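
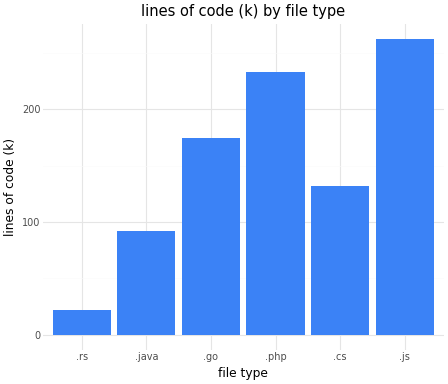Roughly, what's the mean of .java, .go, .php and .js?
≈ 194

(100 + 175 + 225 + 275) / 4 ≈ 194.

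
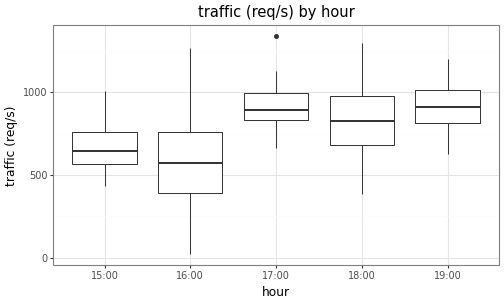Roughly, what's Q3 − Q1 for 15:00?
Q3 ≈ 750, Q1 ≈ 550; IQR ≈ 200.

≈ 200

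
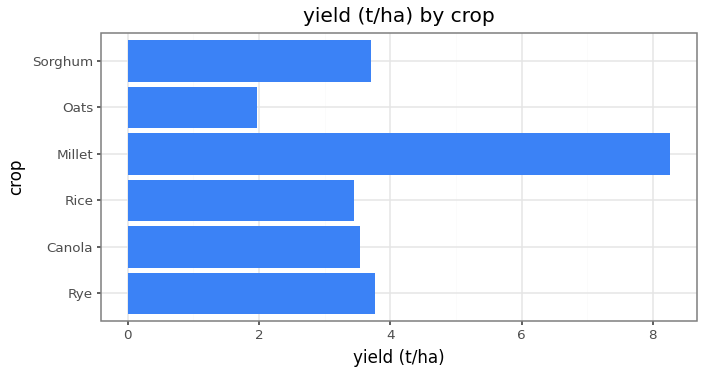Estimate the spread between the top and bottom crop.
Max Millet ≈ 8, min Oats ≈ 2; range ≈ 6.

≈ 6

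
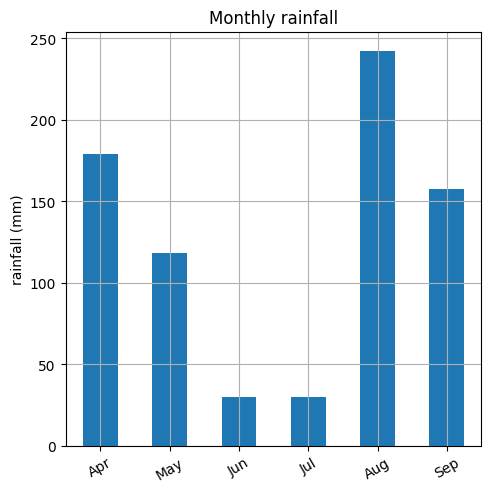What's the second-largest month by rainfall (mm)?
Apr

Top 3: Aug ≈ 250, Apr ≈ 175, Sep ≈ 150.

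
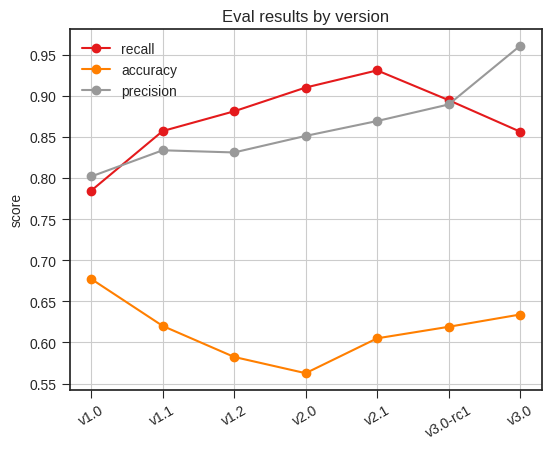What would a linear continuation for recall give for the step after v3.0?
≈ 0.8

Last three: 0.95, 0.90, 0.85 → slope ≈ -0.05/step → next ≈ 0.8.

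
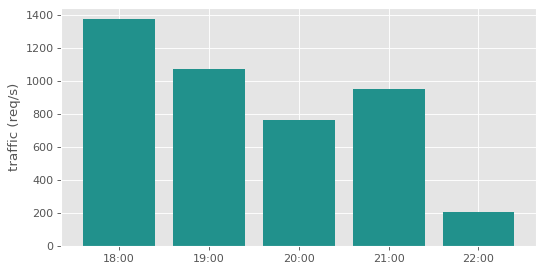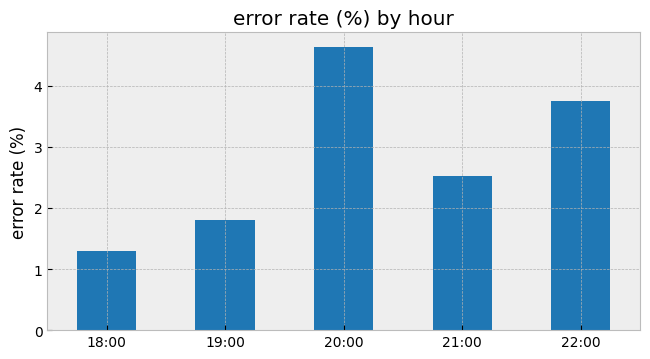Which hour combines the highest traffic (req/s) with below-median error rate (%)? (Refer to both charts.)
18:00

Chart 2 median error rate (%) ≈ 2.5; below-median hours: 18:00, 19:00. Among those, 18:00 has the highest traffic (req/s) (≈ 1400).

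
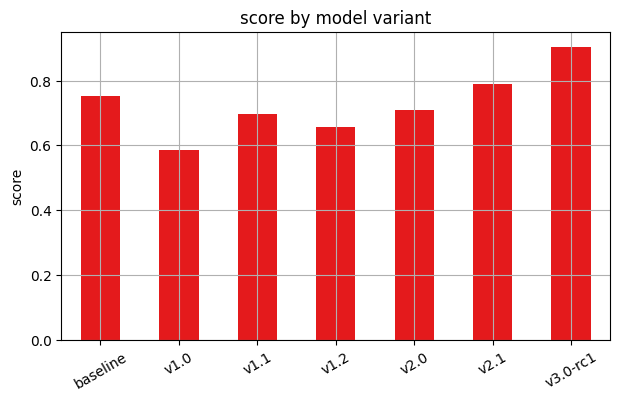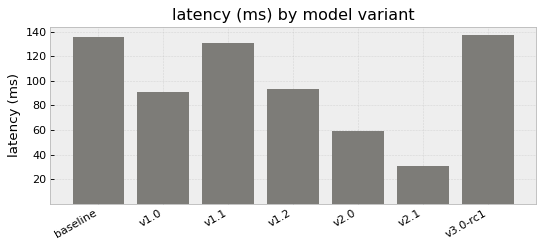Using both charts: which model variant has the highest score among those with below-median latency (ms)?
Chart 2 median latency (ms) ≈ 100; below-median model variants: v1.0, v2.0, v2.1. Among those, v2.1 has the highest score (≈ 0.8).

v2.1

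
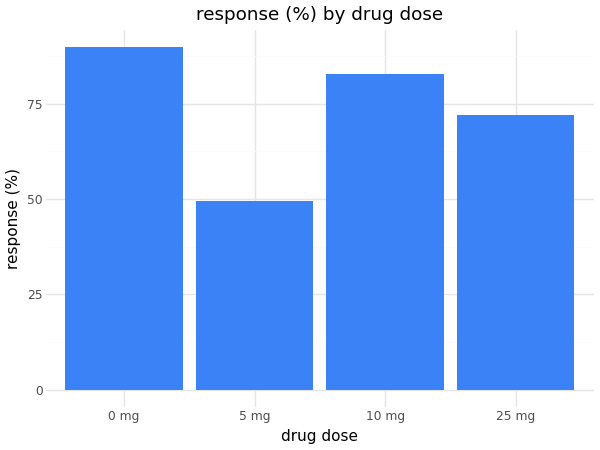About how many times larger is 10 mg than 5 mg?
≈ 1.6×

10 mg ≈ 80, 5 mg ≈ 50; 80/50 ≈ 1.6.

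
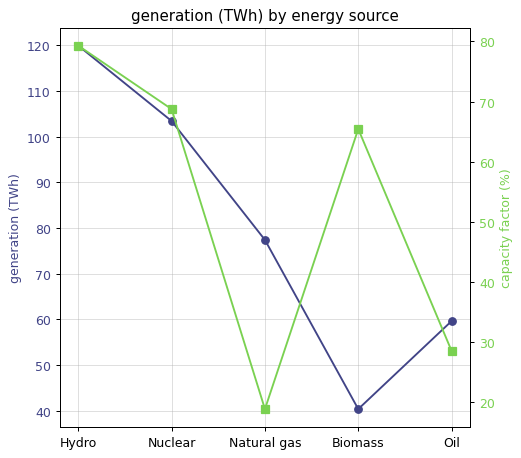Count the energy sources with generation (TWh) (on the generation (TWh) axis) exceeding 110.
Above 110: Hydro.

1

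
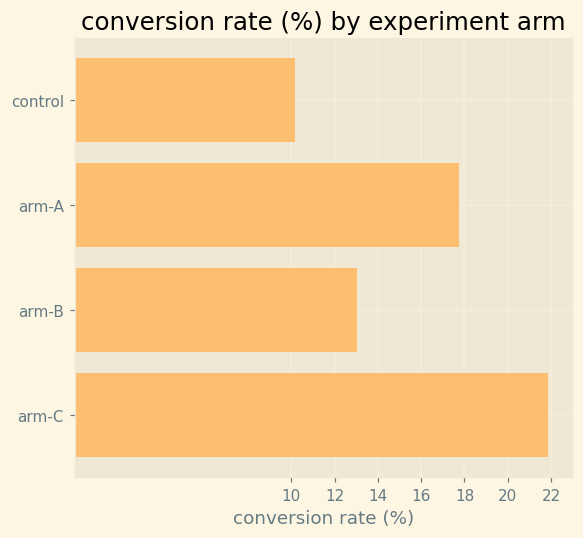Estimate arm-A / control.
≈ 1.8×

arm-A ≈ 18, control ≈ 10; 18/10 ≈ 1.8.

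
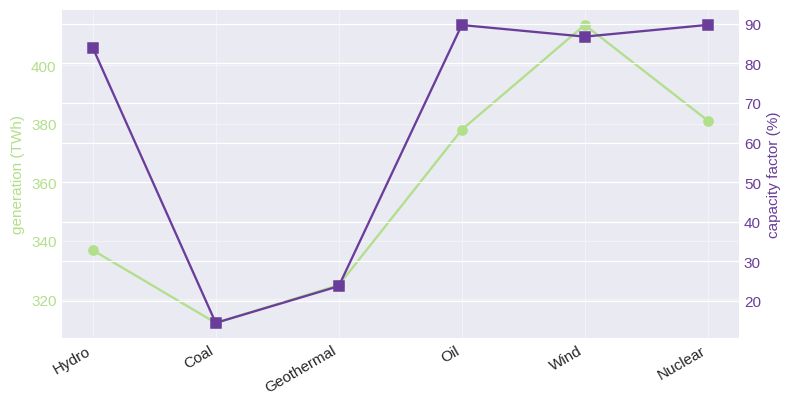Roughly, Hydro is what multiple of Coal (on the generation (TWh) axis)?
≈ 1.1×

Hydro ≈ 340, Coal ≈ 310; 340/310 ≈ 1.1.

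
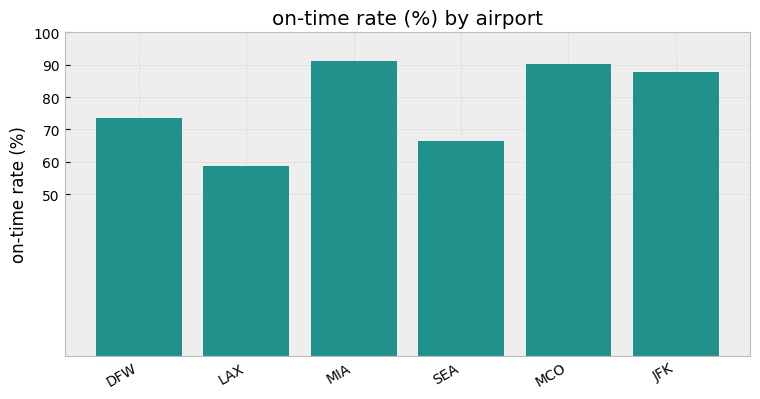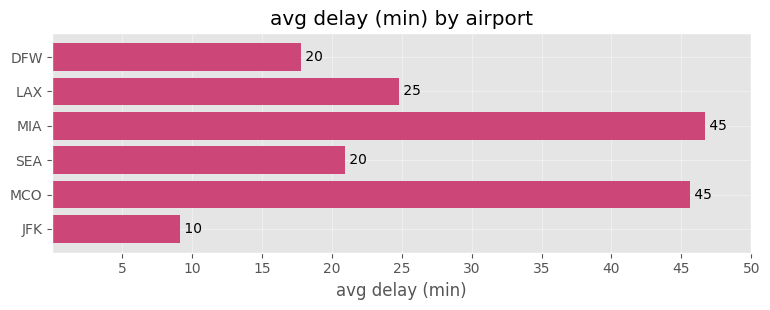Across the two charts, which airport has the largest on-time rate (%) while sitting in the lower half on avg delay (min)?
Chart 2 median avg delay (min) ≈ 25; below-median airports: DFW, SEA, JFK. Among those, JFK has the highest on-time rate (%) (≈ 90).

JFK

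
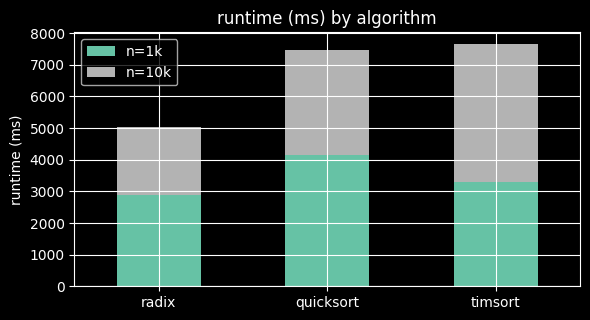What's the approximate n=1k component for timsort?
≈ 3000

n=1k top ≈ 3000, bottom ≈ 0; segment ≈ 3000.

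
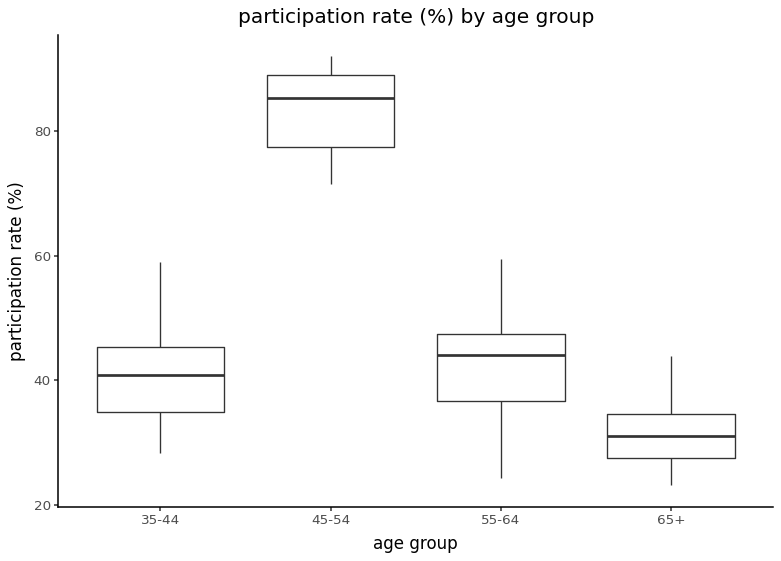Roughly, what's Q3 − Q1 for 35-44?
Q3 ≈ 45, Q1 ≈ 35; IQR ≈ 10.

≈ 10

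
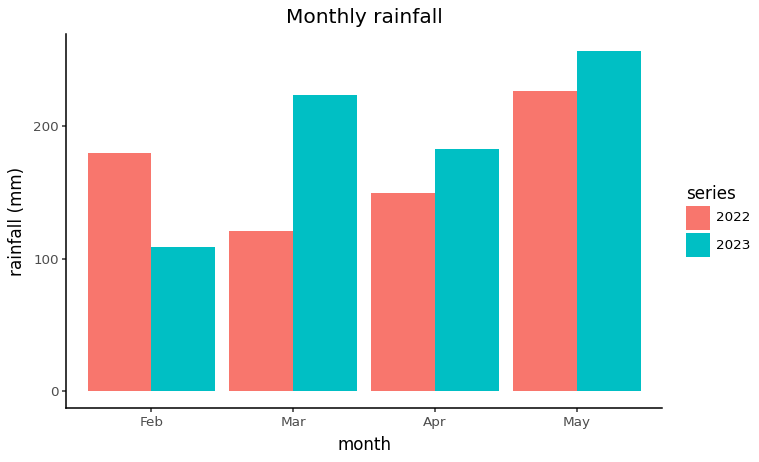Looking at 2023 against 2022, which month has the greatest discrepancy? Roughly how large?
Mar: 2023 ≈ 225, 2022 ≈ 125 → gap ≈ 100. Next-largest (Feb) is only ≈ 75.

Mar, ≈ 100 mm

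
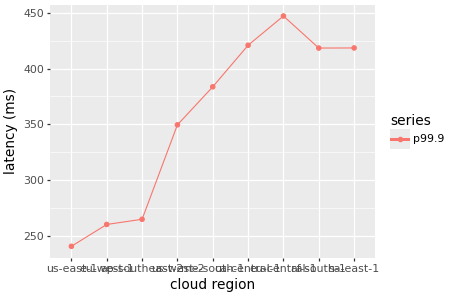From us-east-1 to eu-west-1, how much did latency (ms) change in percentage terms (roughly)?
us-east-1 ≈ 240, eu-west-1 ≈ 260; (260 − 240) / 240 ≈ +8.3%.

≈ +8.3%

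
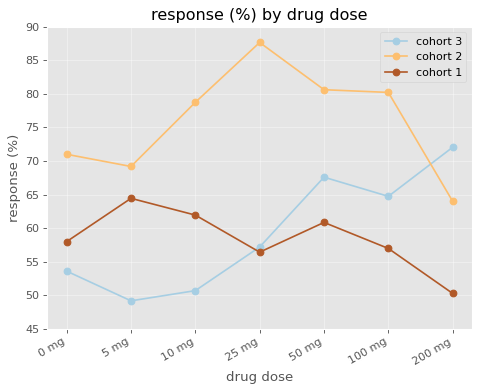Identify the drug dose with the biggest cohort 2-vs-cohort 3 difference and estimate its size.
25 mg, ≈ 35 %

25 mg: cohort 2 ≈ 90, cohort 3 ≈ 55 → gap ≈ 35. Next-largest (10 mg) is only ≈ 30.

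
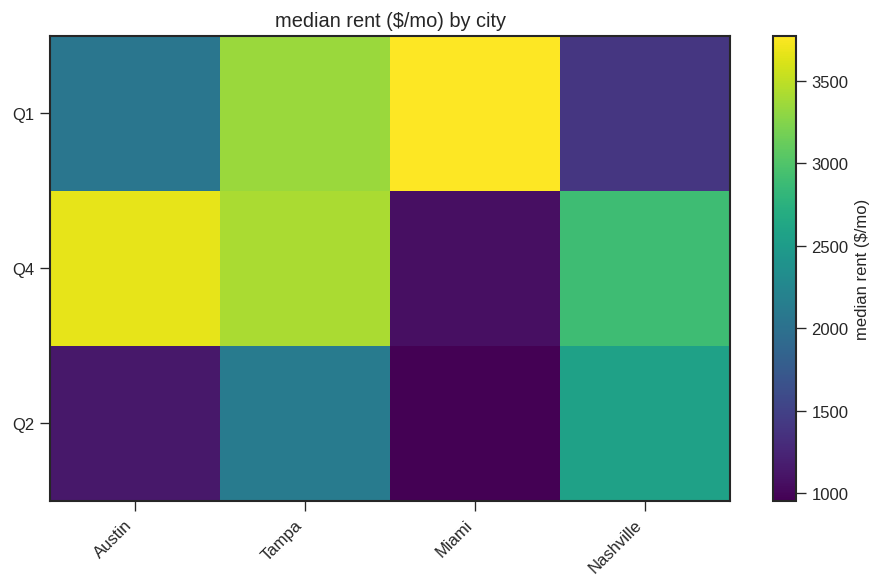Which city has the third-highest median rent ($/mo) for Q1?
Austin

Top 4 for Q1: Miami ≈ 4000, Tampa ≈ 3500, Austin ≈ 2000, Nashville ≈ 1500.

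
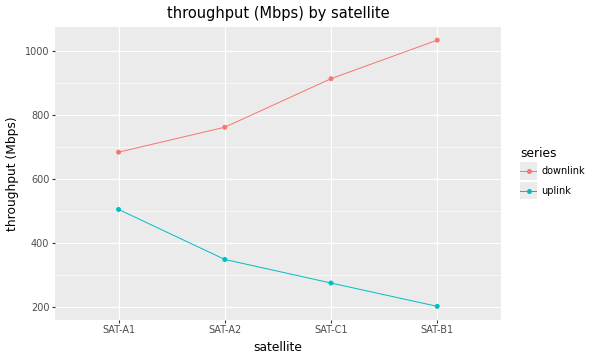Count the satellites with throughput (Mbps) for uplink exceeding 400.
1

Above 400: SAT-A1.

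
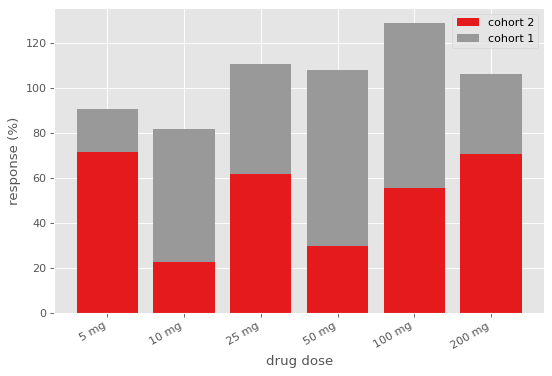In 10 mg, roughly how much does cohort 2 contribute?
cohort 2 top ≈ 20, bottom ≈ 0; segment ≈ 20.

≈ 20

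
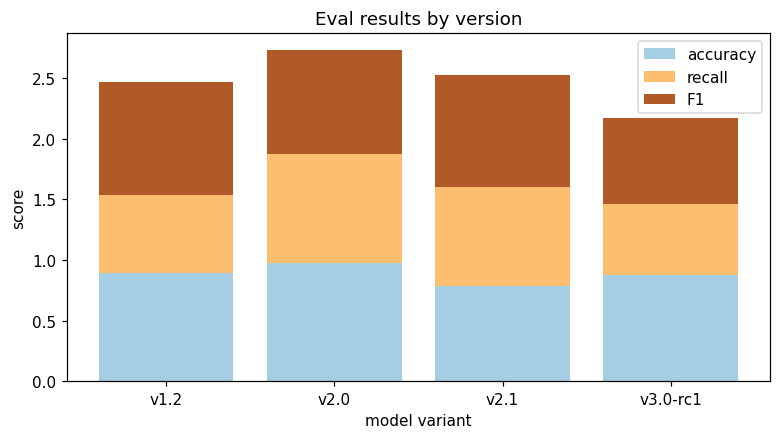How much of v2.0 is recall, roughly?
≈ 1.0

recall top ≈ 2.0, bottom ≈ 1.0; segment ≈ 1.0.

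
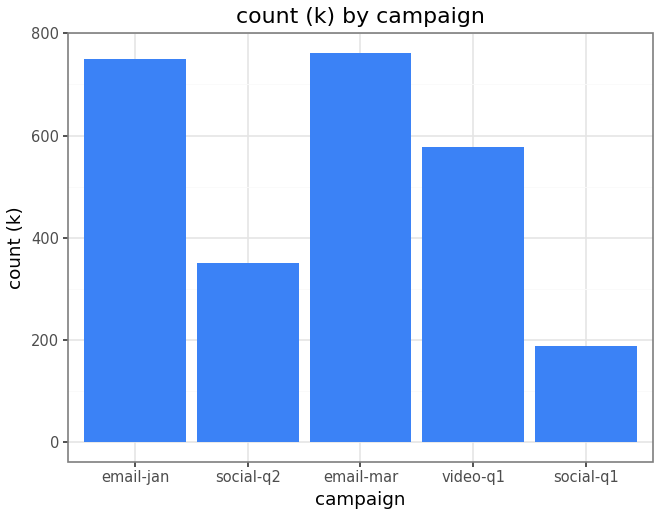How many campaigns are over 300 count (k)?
Above 300: email-jan, social-q2, email-mar, video-q1.

4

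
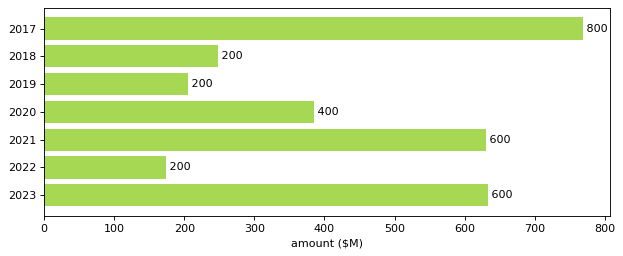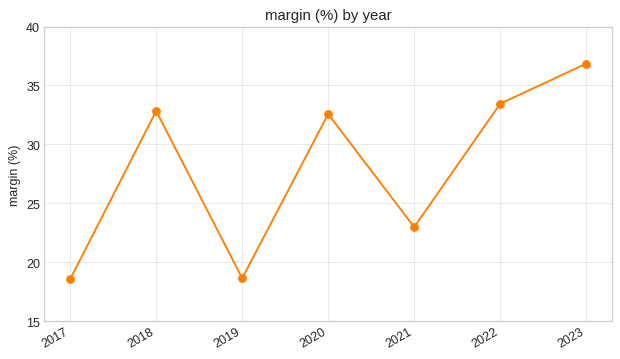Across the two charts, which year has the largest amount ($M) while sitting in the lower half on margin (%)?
Chart 2 median margin (%) ≈ 35; below-median years: 2017, 2019, 2021. Among those, 2017 has the highest amount ($M) (≈ 800).

2017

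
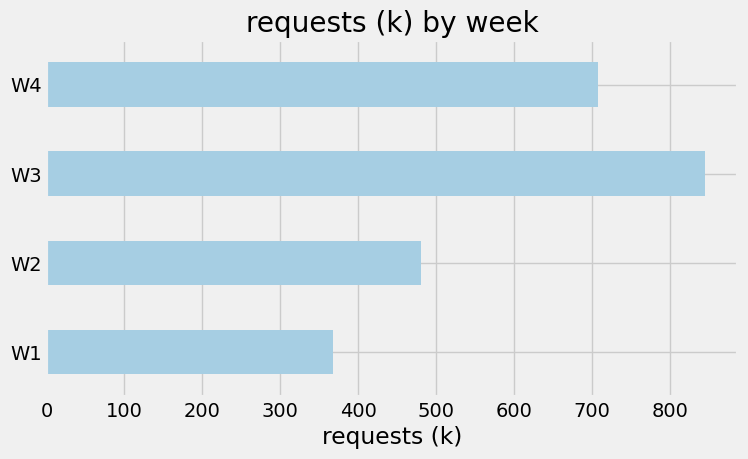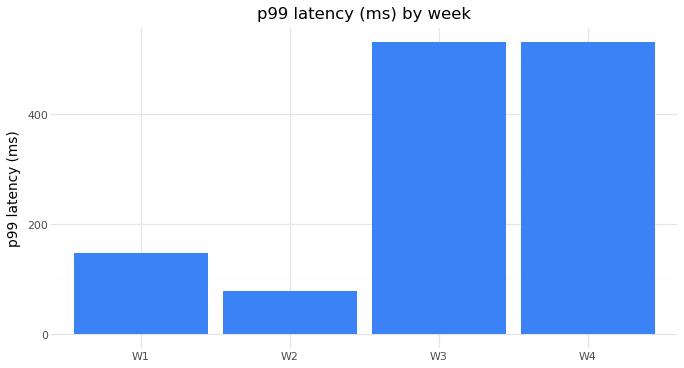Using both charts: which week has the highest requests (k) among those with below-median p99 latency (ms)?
W2

Chart 2 median p99 latency (ms) ≈ 350; below-median weeks: W1, W2. Among those, W2 has the highest requests (k) (≈ 500).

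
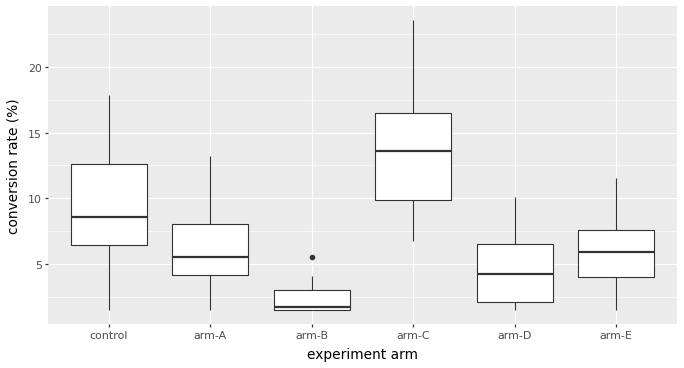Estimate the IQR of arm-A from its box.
Q3 ≈ 8, Q1 ≈ 4; IQR ≈ 4.

≈ 4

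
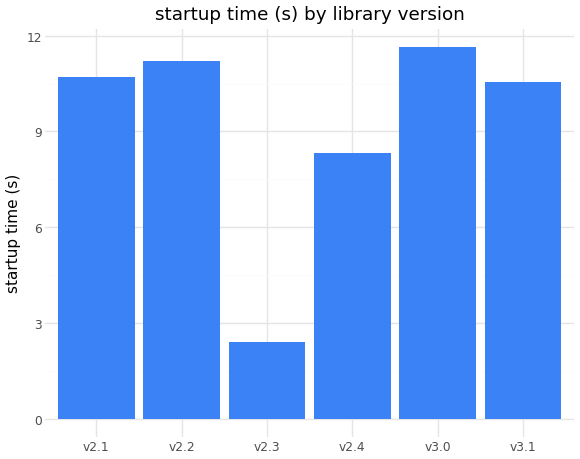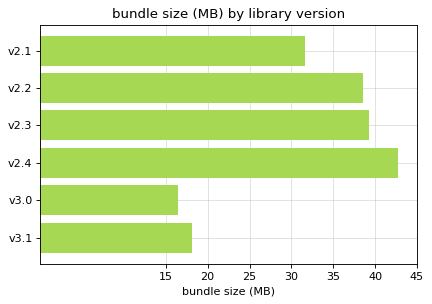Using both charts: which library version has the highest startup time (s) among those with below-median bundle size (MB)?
v3.0

Chart 2 median bundle size (MB) ≈ 35; below-median library versions: v2.1, v3.0, v3.1. Among those, v3.0 has the highest startup time (s) (≈ 12).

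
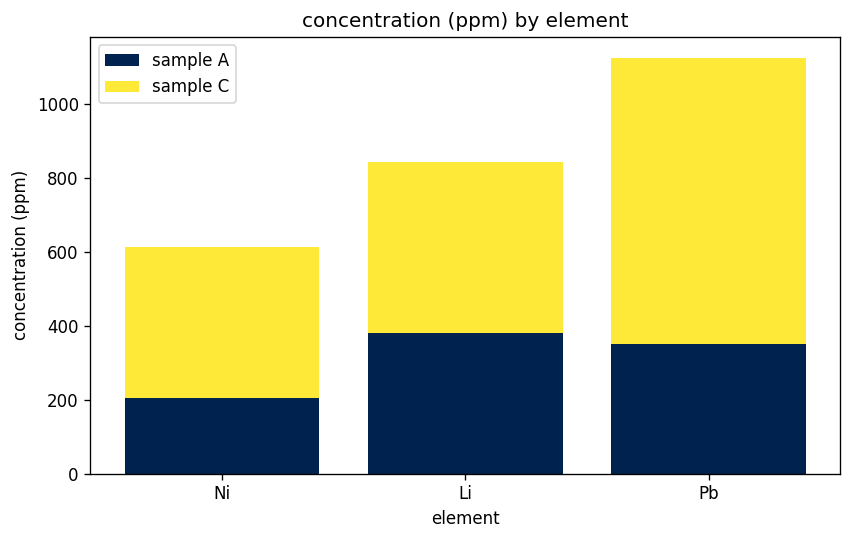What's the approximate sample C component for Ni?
sample C top ≈ 600, bottom ≈ 200; segment ≈ 400.

≈ 400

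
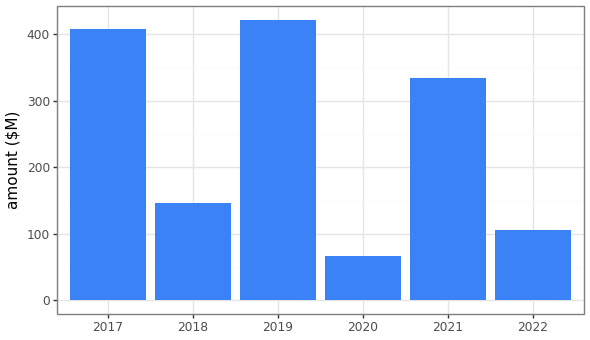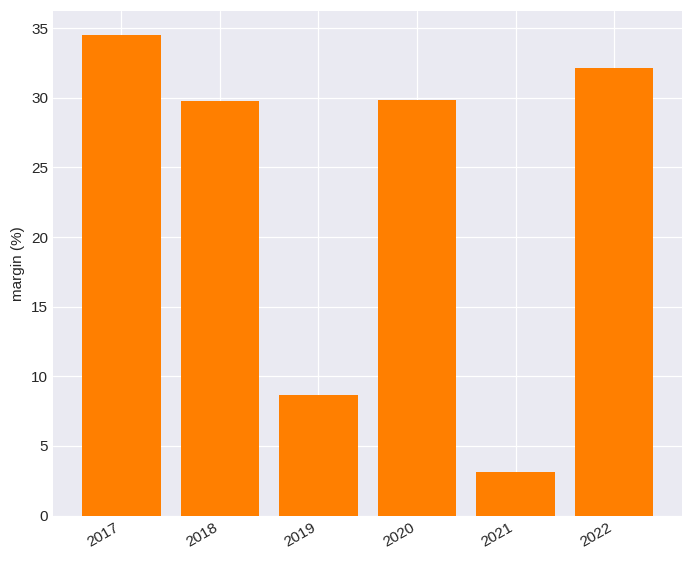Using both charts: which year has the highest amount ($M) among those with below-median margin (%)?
Chart 2 median margin (%) ≈ 30; below-median years: 2018, 2019, 2021. Among those, 2019 has the highest amount ($M) (≈ 400).

2019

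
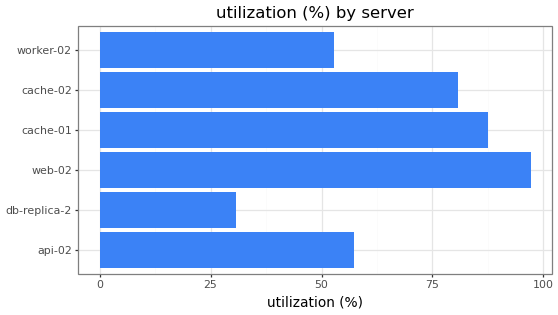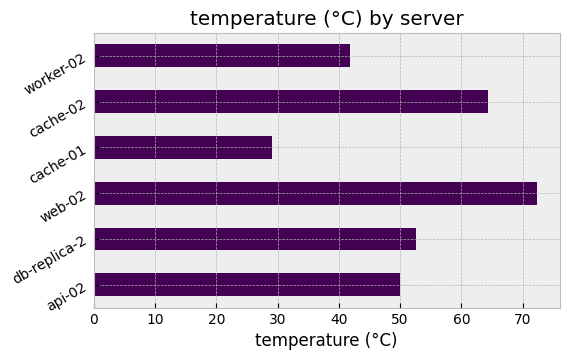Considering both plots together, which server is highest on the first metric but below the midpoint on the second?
cache-01

Chart 2 median temperature (°C) ≈ 50; below-median servers: api-02, cache-01, worker-02. Among those, cache-01 has the highest utilization (%) (≈ 90).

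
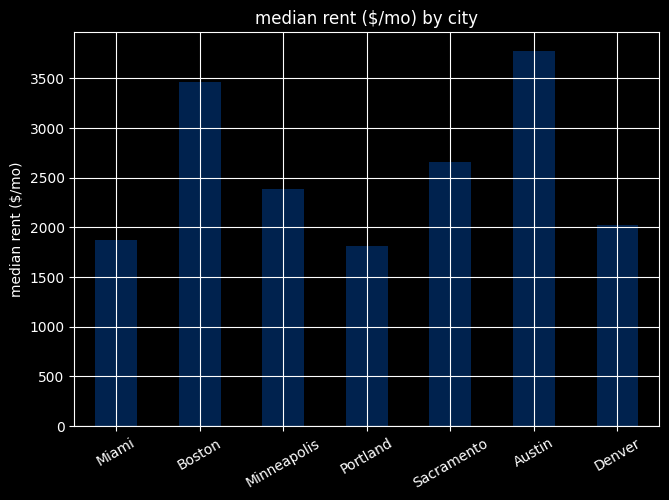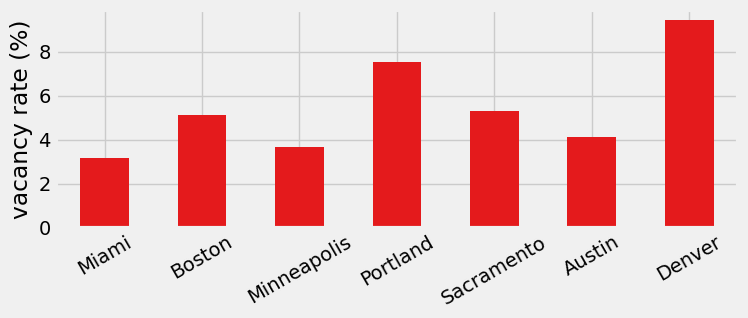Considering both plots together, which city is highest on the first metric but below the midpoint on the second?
Chart 2 median vacancy rate (%) ≈ 5; below-median cities: Miami, Minneapolis, Austin. Among those, Austin has the highest median rent ($/mo) (≈ 4000).

Austin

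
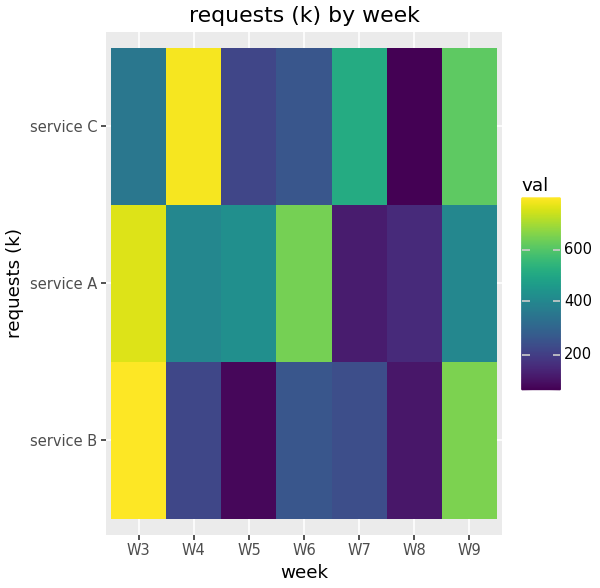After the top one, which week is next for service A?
W6

Top 3 for service A: W3 ≈ 800, W6 ≈ 600, W5 ≈ 400.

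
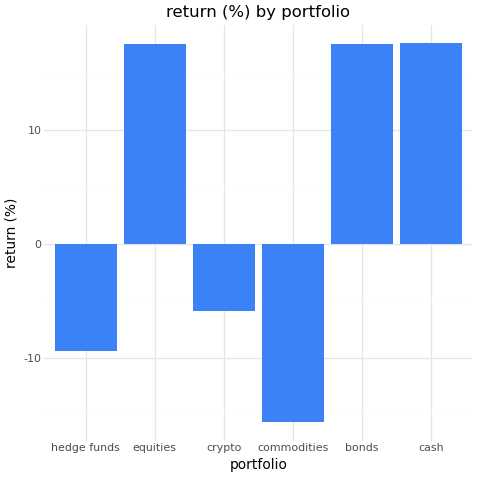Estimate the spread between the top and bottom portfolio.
Max cash ≈ 20, min commodities ≈ -15; range ≈ 35.

≈ 35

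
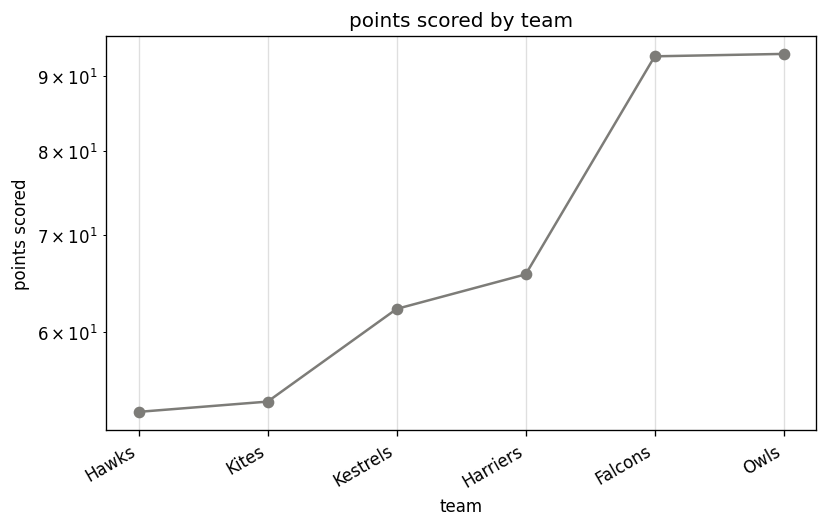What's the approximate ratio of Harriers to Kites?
Harriers ≈ 65, Kites ≈ 55; 65/55 ≈ 1.18.

≈ 1.18×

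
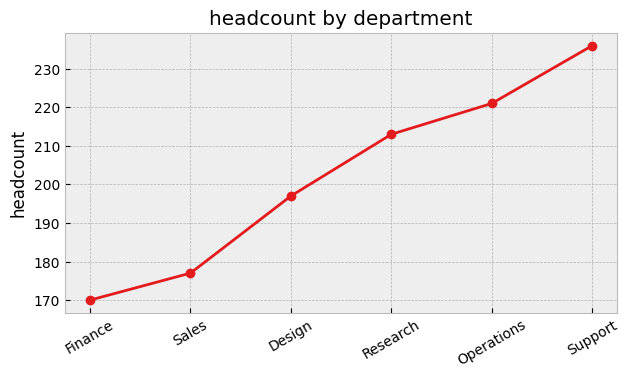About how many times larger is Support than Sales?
Support ≈ 240, Sales ≈ 180; 240/180 ≈ 1.33.

≈ 1.33×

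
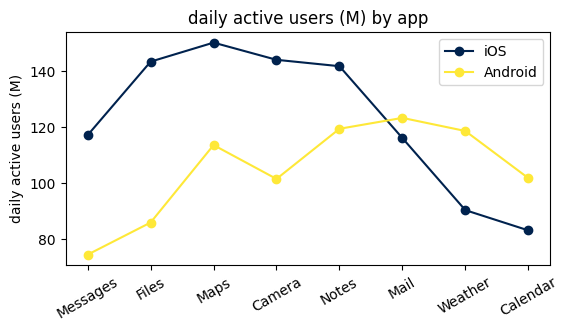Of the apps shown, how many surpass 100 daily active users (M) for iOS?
Above 100: Messages, Files, Maps, Camera, Notes, Mail.

6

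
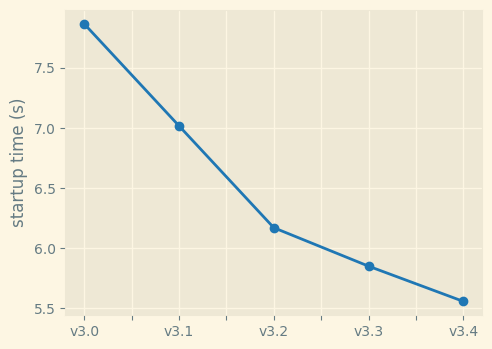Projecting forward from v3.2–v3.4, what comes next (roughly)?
≈ 5.3

Last three: 6.2, 5.8, 5.6 → slope ≈ -0.3/step → next ≈ 5.3.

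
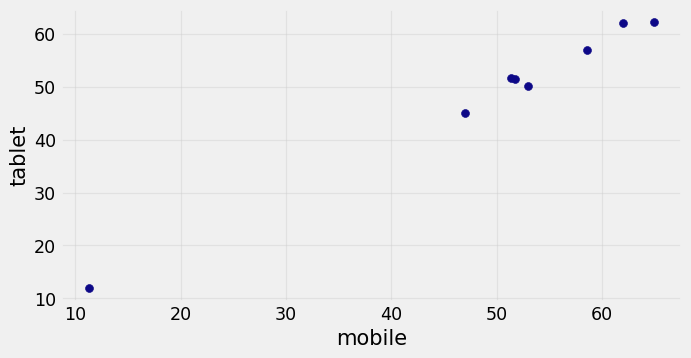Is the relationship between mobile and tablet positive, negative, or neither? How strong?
positive, strong

Points are positively correlated; strong (|r| ≈ 1.0).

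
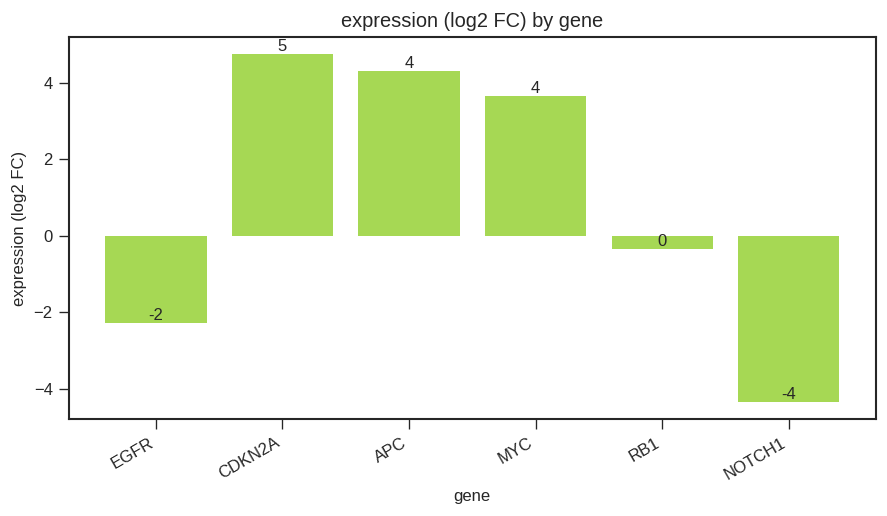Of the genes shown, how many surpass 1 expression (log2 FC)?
3

Above 1: CDKN2A, APC, MYC.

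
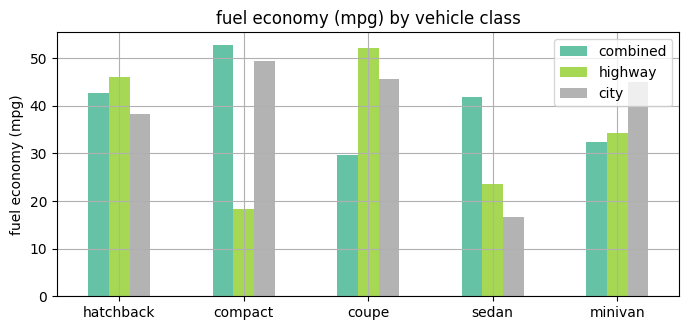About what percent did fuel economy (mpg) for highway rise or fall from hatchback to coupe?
≈ +11.1%

hatchback ≈ 45, coupe ≈ 50; (50 − 45) / 45 ≈ +11.1%.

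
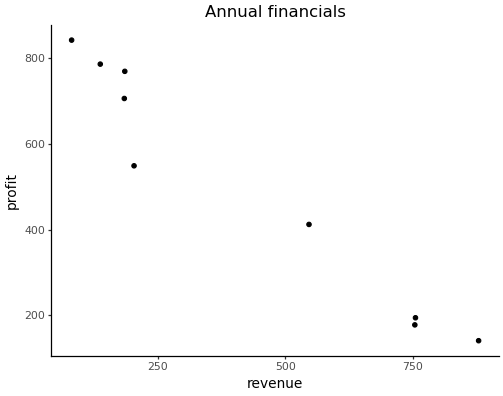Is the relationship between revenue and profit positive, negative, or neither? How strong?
negative, strong

Points are negatively correlated; strong (|r| ≈ 1.0).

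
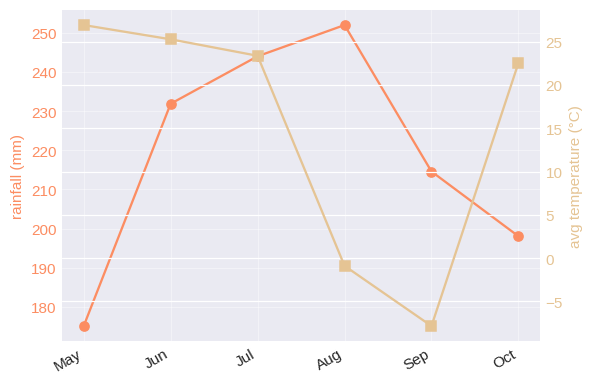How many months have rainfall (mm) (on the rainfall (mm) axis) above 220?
3

Above 220: Jun, Jul, Aug.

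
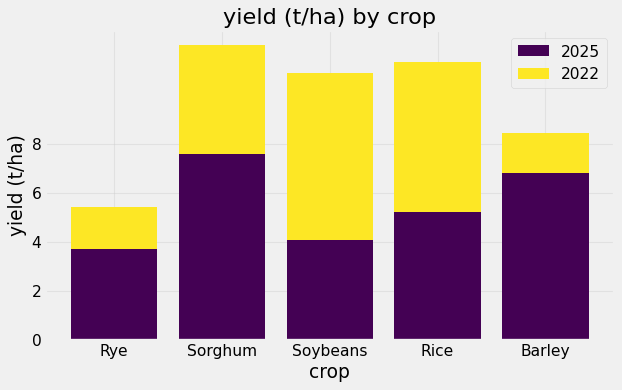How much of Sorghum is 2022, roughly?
≈ 4

2022 top ≈ 12, bottom ≈ 8; segment ≈ 4.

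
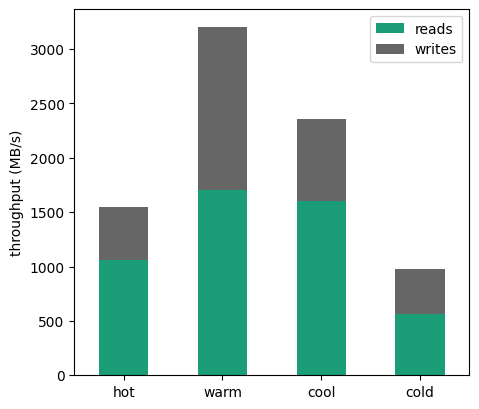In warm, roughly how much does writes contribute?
≈ 1500

writes top ≈ 3000, bottom ≈ 1500; segment ≈ 1500.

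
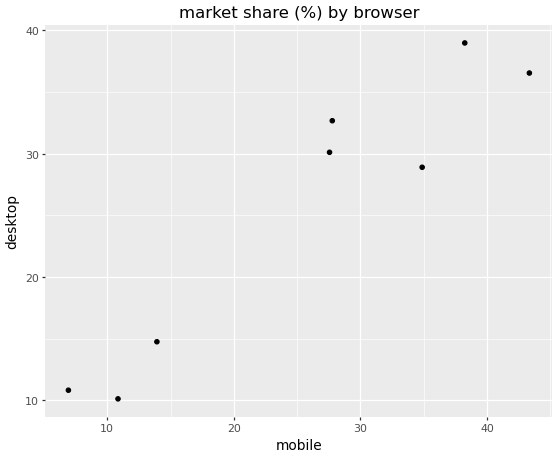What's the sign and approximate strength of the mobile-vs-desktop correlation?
Points are positively correlated; strong (|r| ≈ 1.0).

positive, strong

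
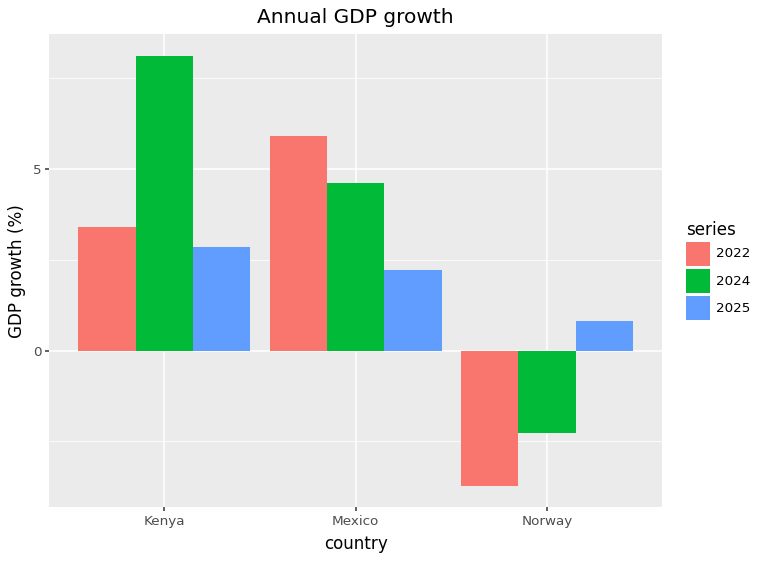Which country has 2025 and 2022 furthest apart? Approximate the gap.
Norway: 2025 ≈ 1, 2022 ≈ -4 → gap ≈ 5. Next-largest (Mexico) is only ≈ 4.

Norway, ≈ 5 %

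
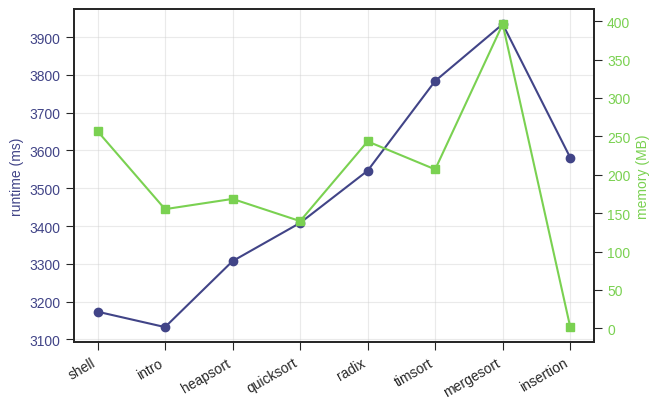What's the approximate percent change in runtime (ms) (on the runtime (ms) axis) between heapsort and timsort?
≈ +15.2%

heapsort ≈ 3300, timsort ≈ 3800; (3800 − 3300) / 3300 ≈ +15.2%.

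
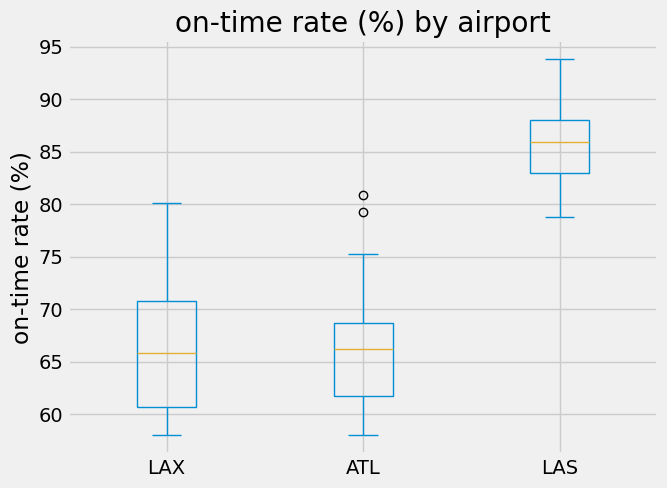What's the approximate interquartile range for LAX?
≈ 10

Q3 ≈ 70, Q1 ≈ 60; IQR ≈ 10.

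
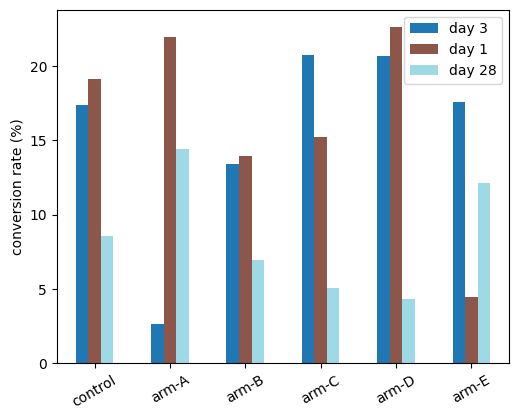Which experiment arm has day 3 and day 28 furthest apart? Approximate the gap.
arm-D: day 3 ≈ 20, day 28 ≈ 4 → gap ≈ 16. Next-largest (arm-C) is only ≈ 14.

arm-D, ≈ 16 %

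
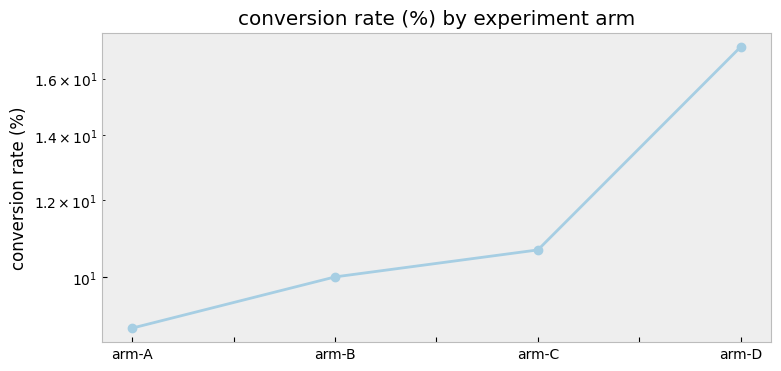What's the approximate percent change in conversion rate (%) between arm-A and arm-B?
arm-A ≈ 9, arm-B ≈ 10; (10 − 9) / 9 ≈ +11.1%.

≈ +11.1%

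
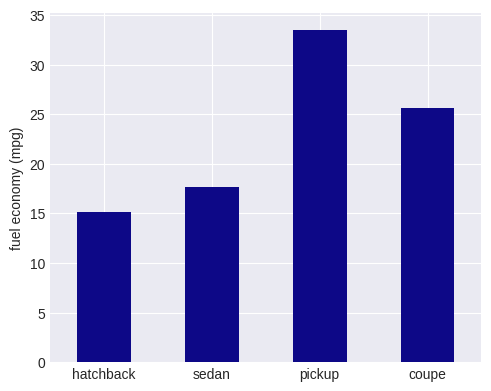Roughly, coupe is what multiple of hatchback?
≈ 1.67×

coupe ≈ 25, hatchback ≈ 15; 25/15 ≈ 1.67.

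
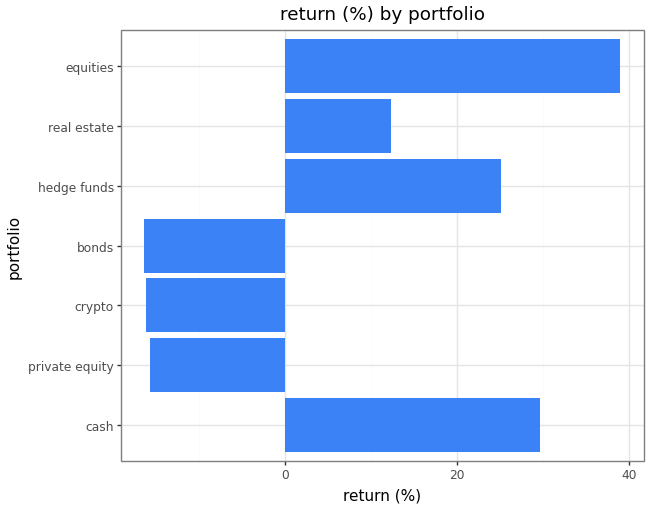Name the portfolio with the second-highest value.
Top 3: equities ≈ 40, cash ≈ 30, hedge funds ≈ 25.

cash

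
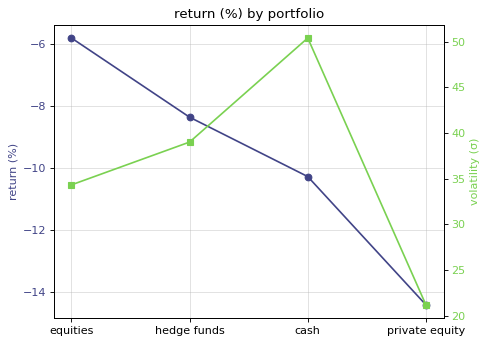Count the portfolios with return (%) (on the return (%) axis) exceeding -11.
3

Above -11: equities, hedge funds, cash.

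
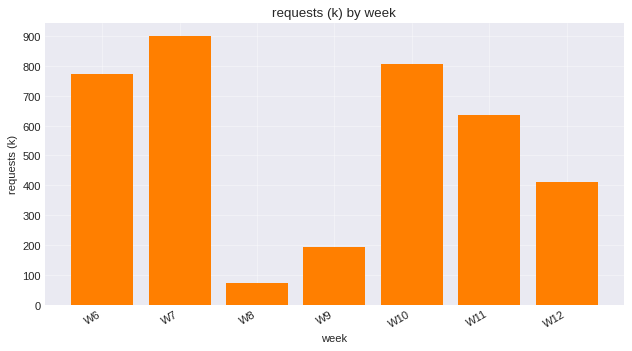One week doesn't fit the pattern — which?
W8

W8 ≈ 100; the rest sit between ≈ 200 and ≈ 900.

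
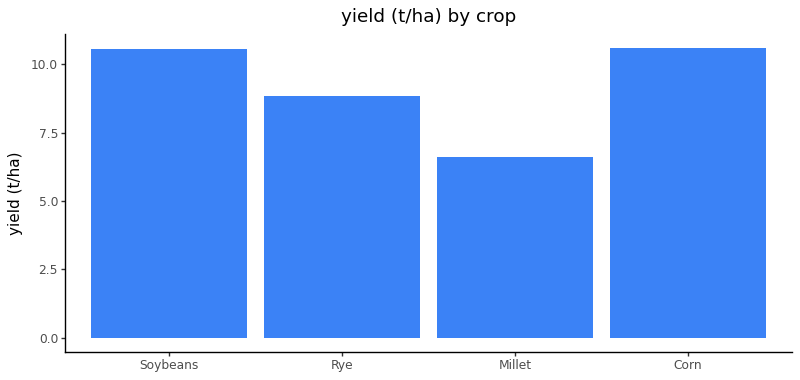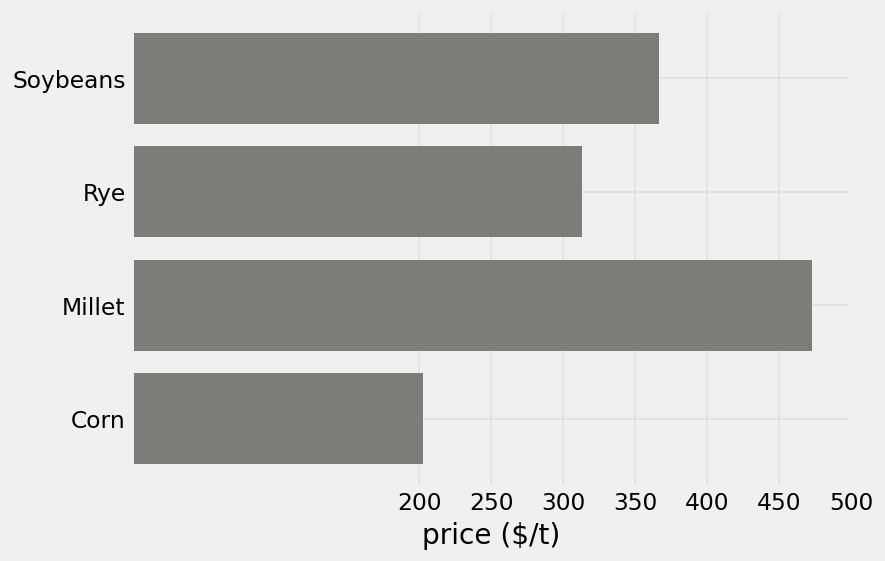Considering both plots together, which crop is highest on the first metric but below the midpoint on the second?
Chart 2 median price ($/t) ≈ 350; below-median crops: Rye, Corn. Among those, Corn has the highest yield (t/ha) (≈ 11).

Corn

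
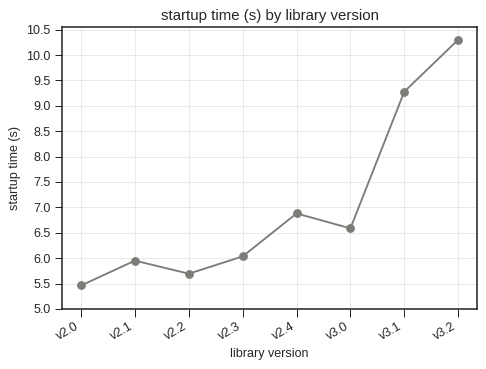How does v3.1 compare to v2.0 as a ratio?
v3.1 ≈ 9.5, v2.0 ≈ 5.5; 9.5/5.5 ≈ 1.73.

≈ 1.73×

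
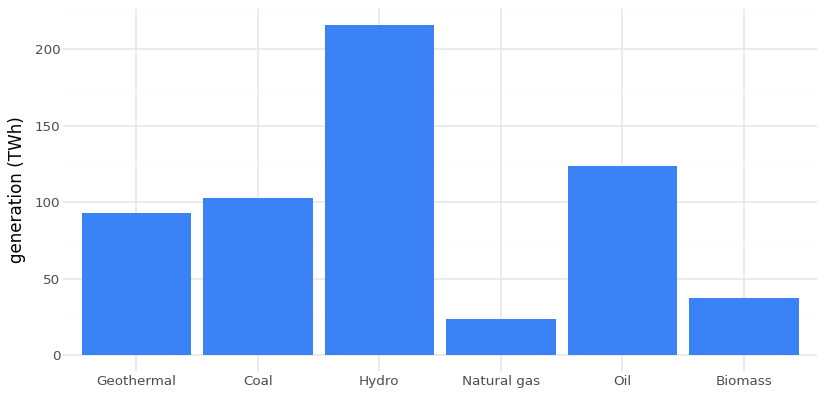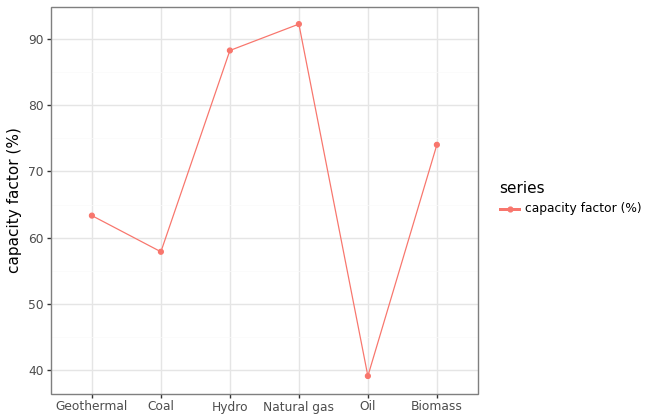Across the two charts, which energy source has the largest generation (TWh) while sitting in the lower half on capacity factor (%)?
Oil

Chart 2 median capacity factor (%) ≈ 70; below-median energy sources: Geothermal, Coal, Oil. Among those, Oil has the highest generation (TWh) (≈ 120).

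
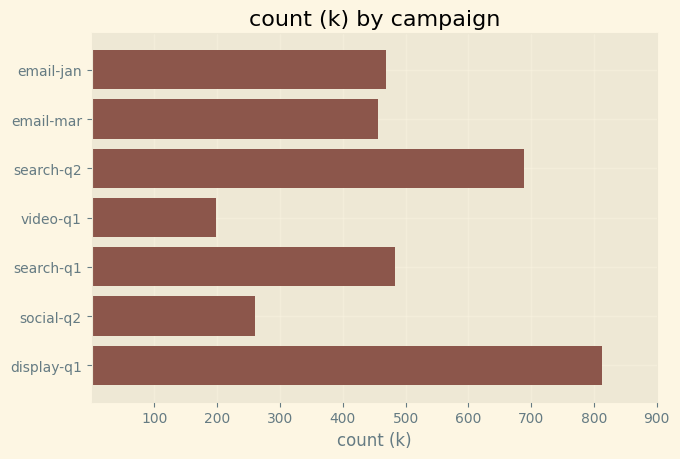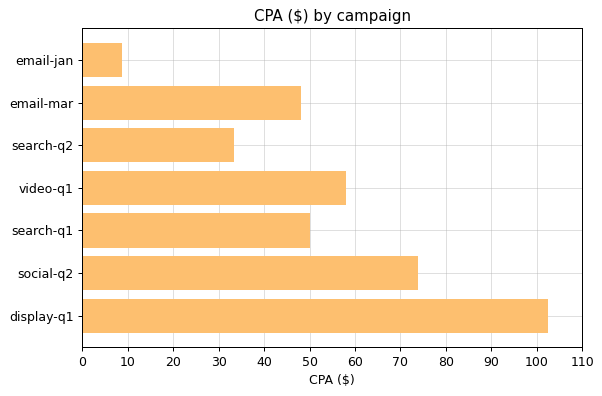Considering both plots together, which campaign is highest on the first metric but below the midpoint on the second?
Chart 2 median CPA ($) ≈ 50; below-median campaigns: email-jan, email-mar, search-q2. Among those, search-q2 has the highest count (k) (≈ 700).

search-q2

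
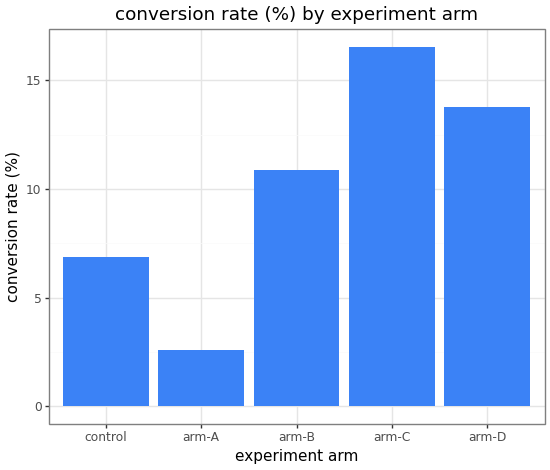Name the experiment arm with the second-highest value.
arm-D

Top 3: arm-C ≈ 16, arm-D ≈ 14, arm-B ≈ 10.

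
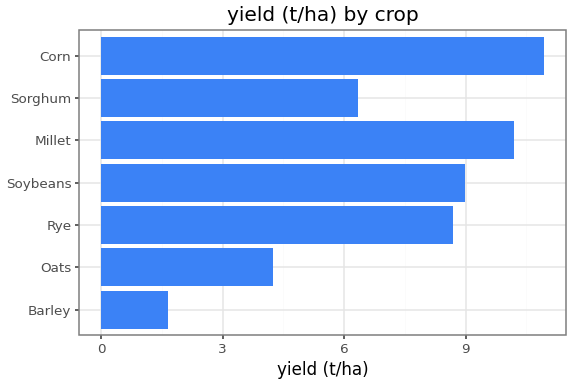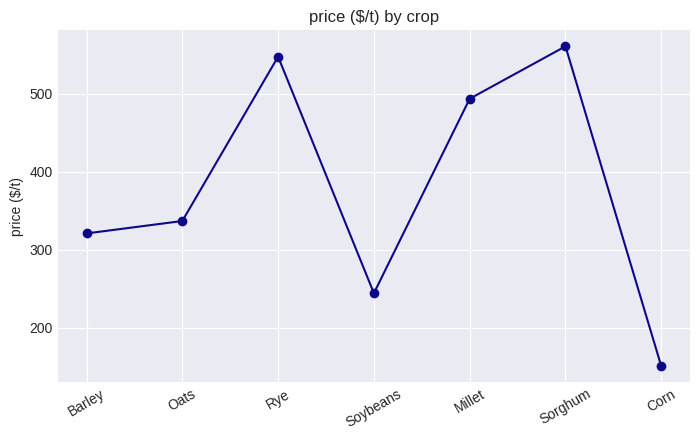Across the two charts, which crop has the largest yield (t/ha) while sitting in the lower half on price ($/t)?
Corn

Chart 2 median price ($/t) ≈ 300; below-median crops: Barley, Soybeans, Corn. Among those, Corn has the highest yield (t/ha) (≈ 10).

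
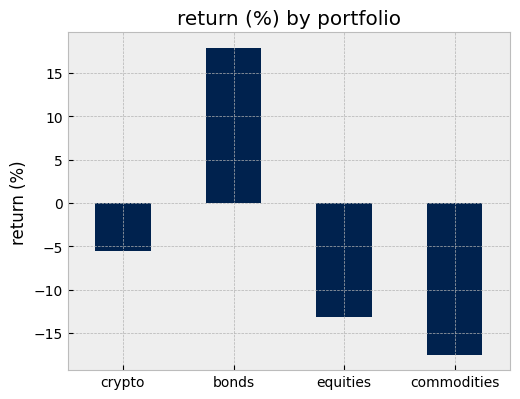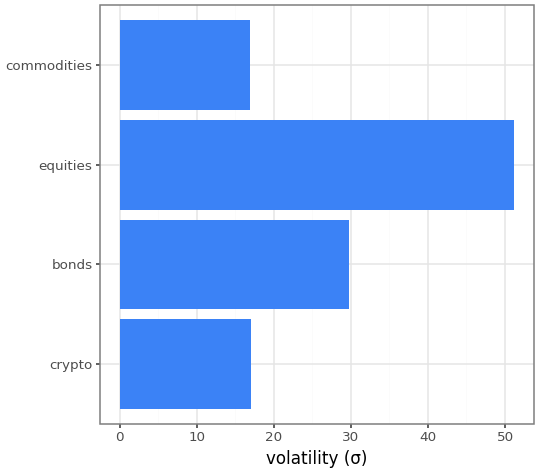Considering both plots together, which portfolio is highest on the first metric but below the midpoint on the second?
Chart 2 median volatility (σ) ≈ 25; below-median portfolios: crypto, commodities. Among those, crypto has the highest return (%) (≈ -6).

crypto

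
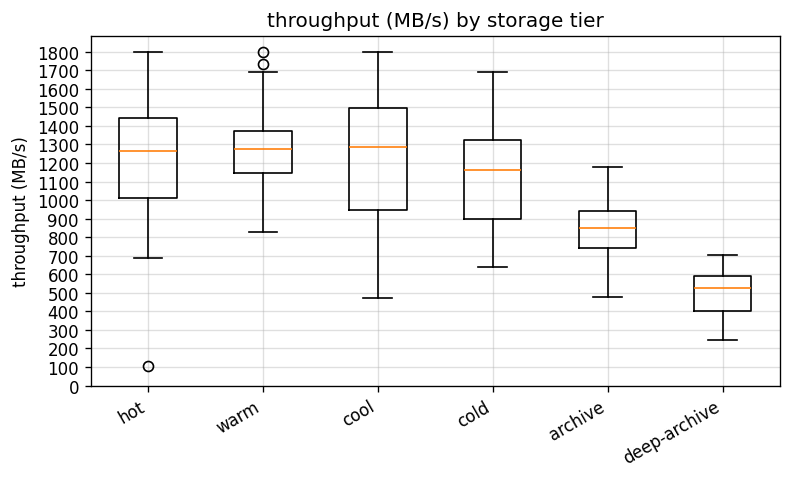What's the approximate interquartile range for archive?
≈ 200

Q3 ≈ 900, Q1 ≈ 700; IQR ≈ 200.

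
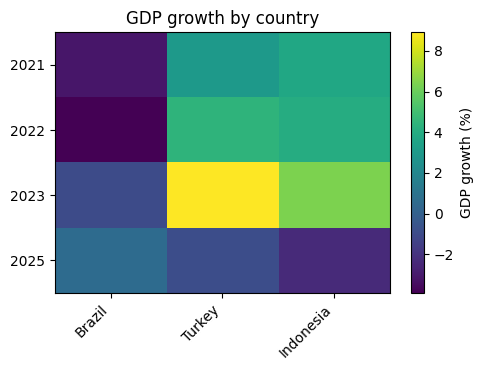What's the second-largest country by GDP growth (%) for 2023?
Top 3 for 2023: Turkey ≈ 8, Indonesia ≈ 6, Brazil ≈ 0.

Indonesia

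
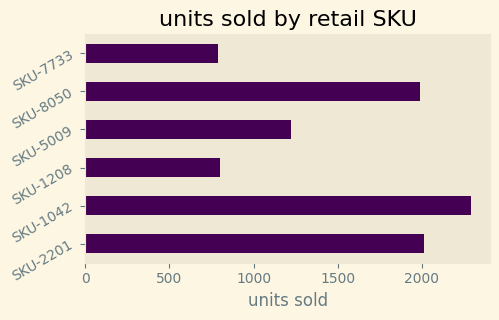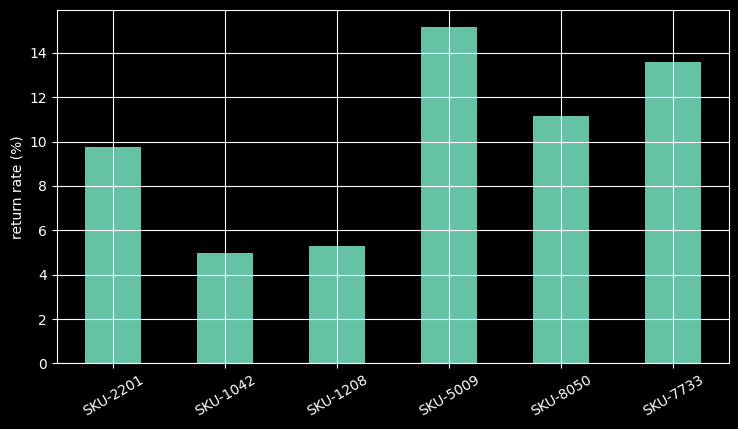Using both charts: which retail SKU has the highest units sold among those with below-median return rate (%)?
SKU-1042

Chart 2 median return rate (%) ≈ 10; below-median retail SKUs: SKU-2201, SKU-1042, SKU-1208. Among those, SKU-1042 has the highest units sold (≈ 2500).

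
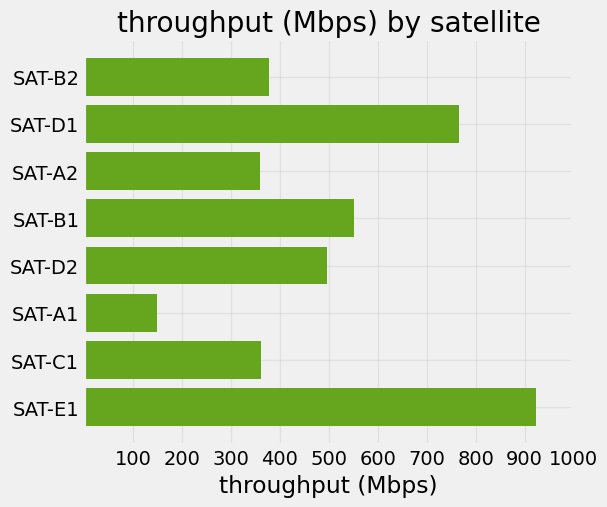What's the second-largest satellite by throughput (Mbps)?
SAT-D1

Top 3: SAT-E1 ≈ 900, SAT-D1 ≈ 800, SAT-B1 ≈ 600.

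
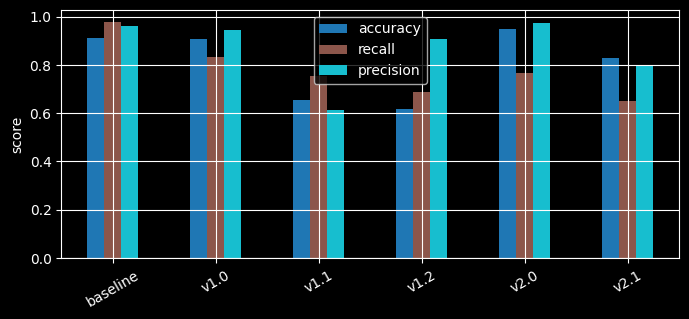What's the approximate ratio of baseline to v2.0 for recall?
≈ 1.25×

baseline ≈ 1.0, v2.0 ≈ 0.8; 1.0/0.8 ≈ 1.25.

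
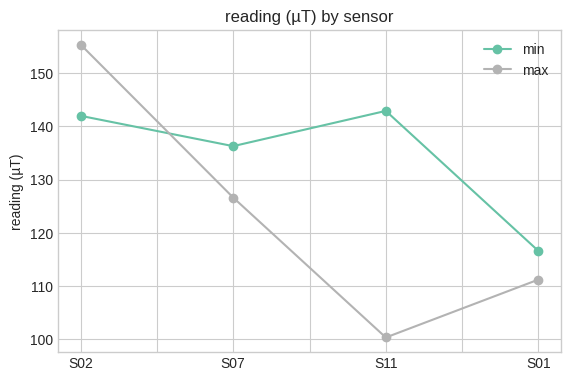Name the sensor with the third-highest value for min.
Top 4 for min: S11 ≈ 145, S02 ≈ 140, S07 ≈ 135, S01 ≈ 115.

S07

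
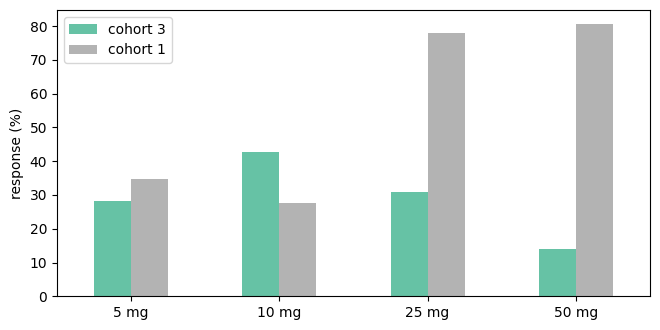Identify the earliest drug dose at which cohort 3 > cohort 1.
10 mg

5 mg: cohort 3 ≈ 30 vs cohort 1 ≈ 30 (not yet); 10 mg: cohort 3 ≈ 40 vs cohort 1 ≈ 30 (first crossover).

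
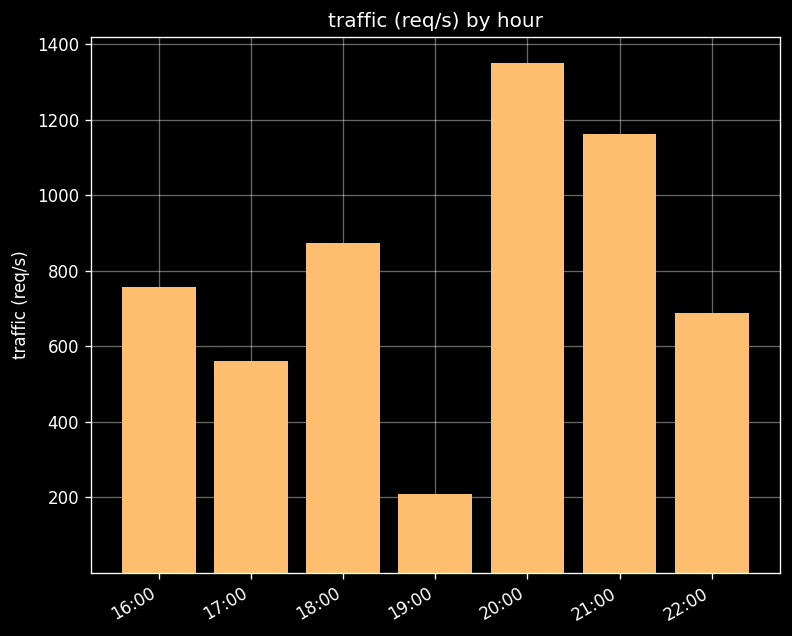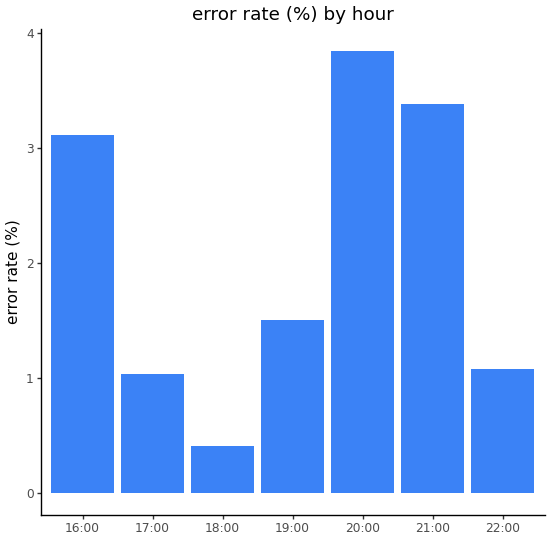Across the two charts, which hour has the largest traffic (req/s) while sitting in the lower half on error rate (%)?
18:00

Chart 2 median error rate (%) ≈ 1.5; below-median hours: 17:00, 18:00, 22:00. Among those, 18:00 has the highest traffic (req/s) (≈ 800).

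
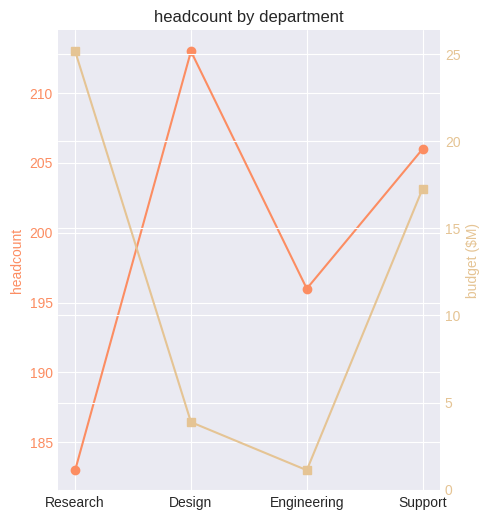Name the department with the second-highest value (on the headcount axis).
Top 3 (on the headcount axis): Design ≈ 215, Support ≈ 205, Engineering ≈ 195.

Support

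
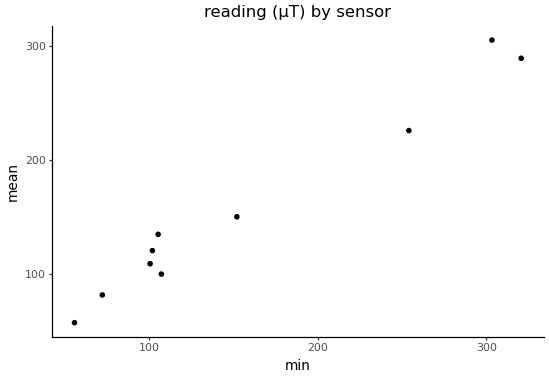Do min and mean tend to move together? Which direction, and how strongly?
positive, strong

Points are positively correlated; strong (|r| ≈ 1.0).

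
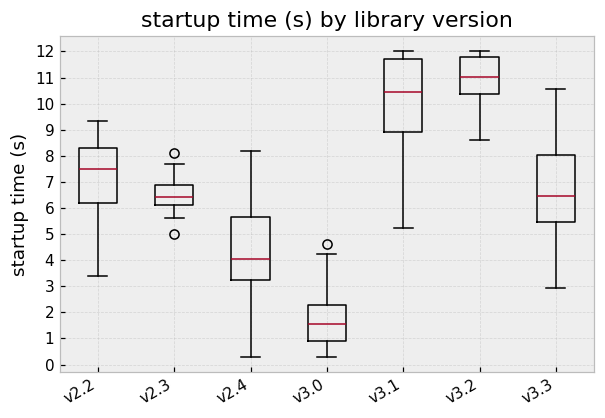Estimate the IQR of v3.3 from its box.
Q3 ≈ 8, Q1 ≈ 5; IQR ≈ 3.

≈ 3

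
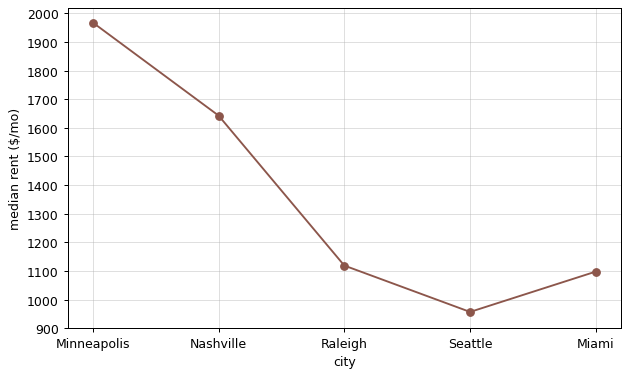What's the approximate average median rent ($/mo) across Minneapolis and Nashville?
(2000 + 1600) / 2 ≈ 1800.

≈ 1800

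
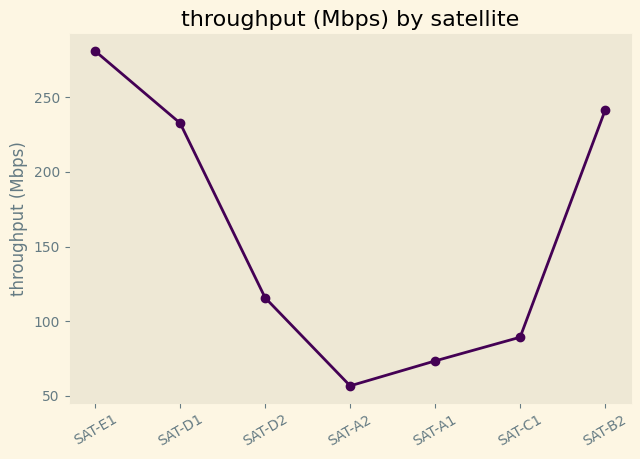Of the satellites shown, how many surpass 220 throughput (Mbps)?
Above 220: SAT-E1, SAT-D1, SAT-B2.

3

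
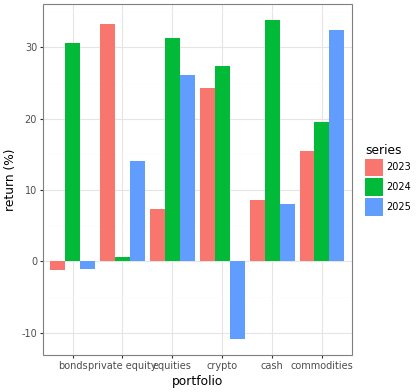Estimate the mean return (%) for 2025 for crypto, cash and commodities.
(-10 + 10 + 30) / 3 ≈ 10.

≈ 10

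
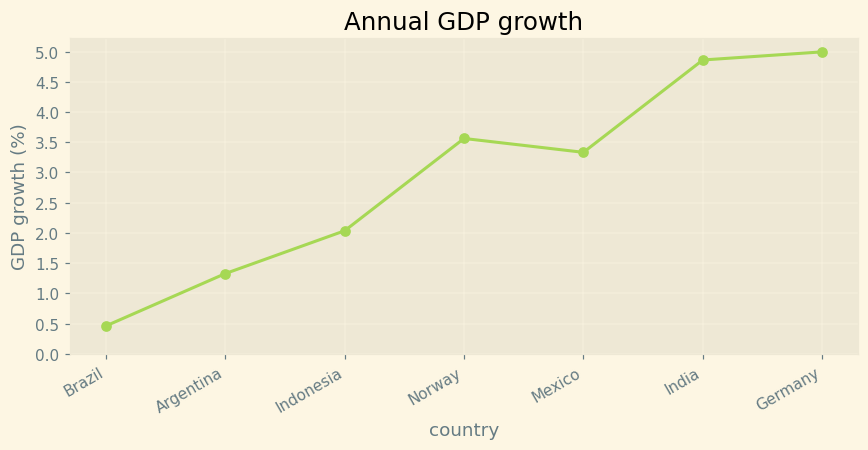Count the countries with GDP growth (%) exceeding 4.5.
Above 4.5: India, Germany.

2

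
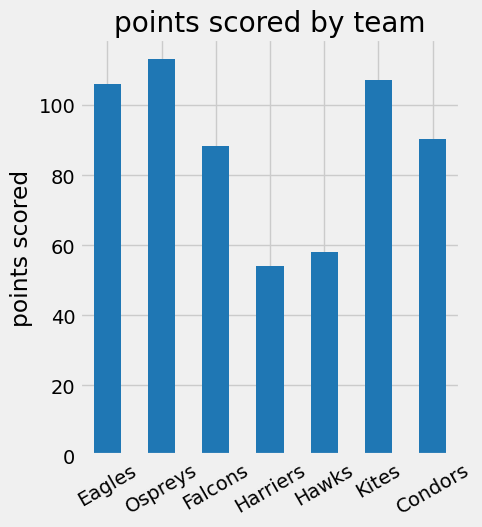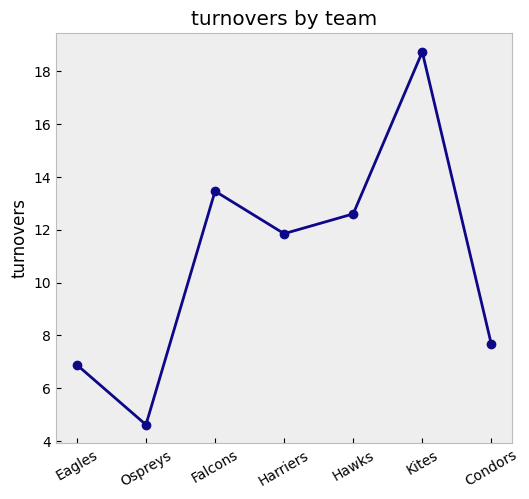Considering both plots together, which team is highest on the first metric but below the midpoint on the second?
Ospreys

Chart 2 median turnovers ≈ 12; below-median teams: Eagles, Ospreys, Condors. Among those, Ospreys has the highest points scored (≈ 120).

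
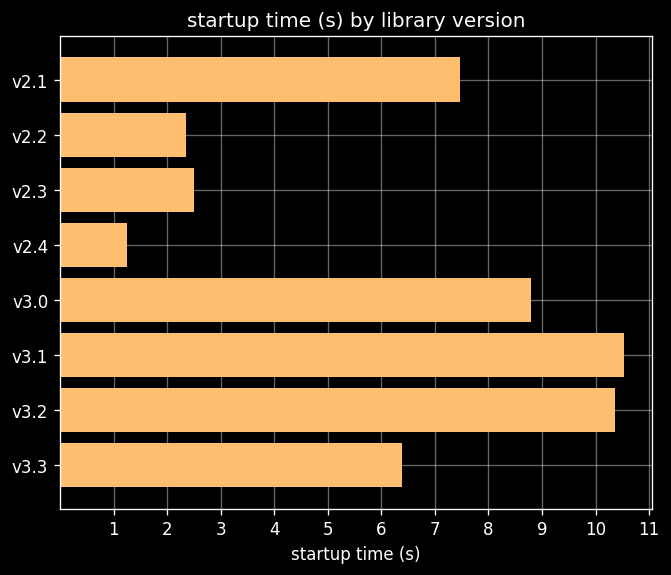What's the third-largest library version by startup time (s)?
Top 4: v3.1 ≈ 11, v3.2 ≈ 10, v3.0 ≈ 9, v2.1 ≈ 7.

v3.0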